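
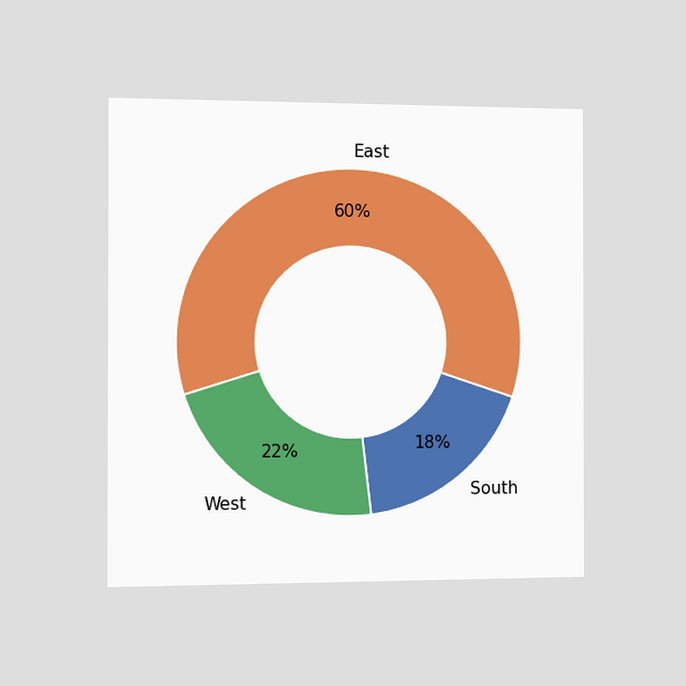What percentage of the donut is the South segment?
18%

The chart is viewed slightly from the left. The South segment takes up 18% of the ring.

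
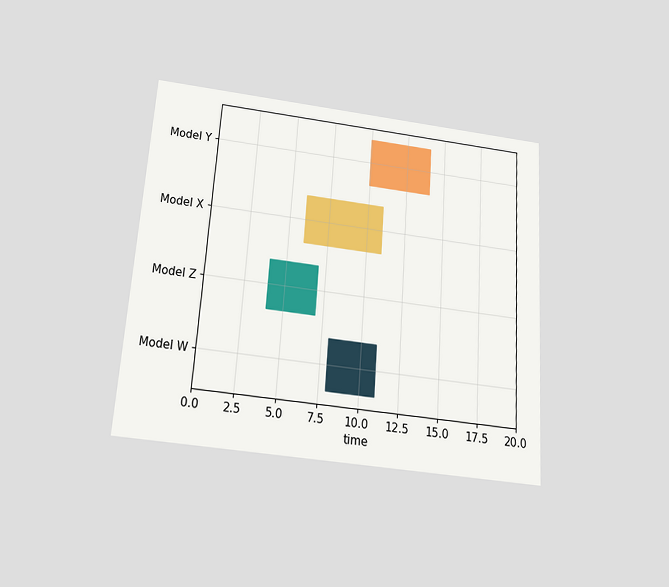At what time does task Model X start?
The chart is tilted about 4° clockwise and viewed slightly from below. The Model X bar begins at t=6.

6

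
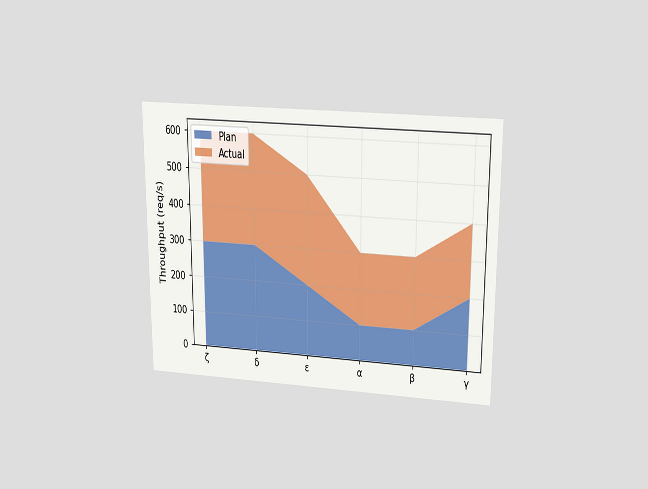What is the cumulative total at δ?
600req/s

The chart is viewed slightly from above. The stacked total at δ reaches 600req/s.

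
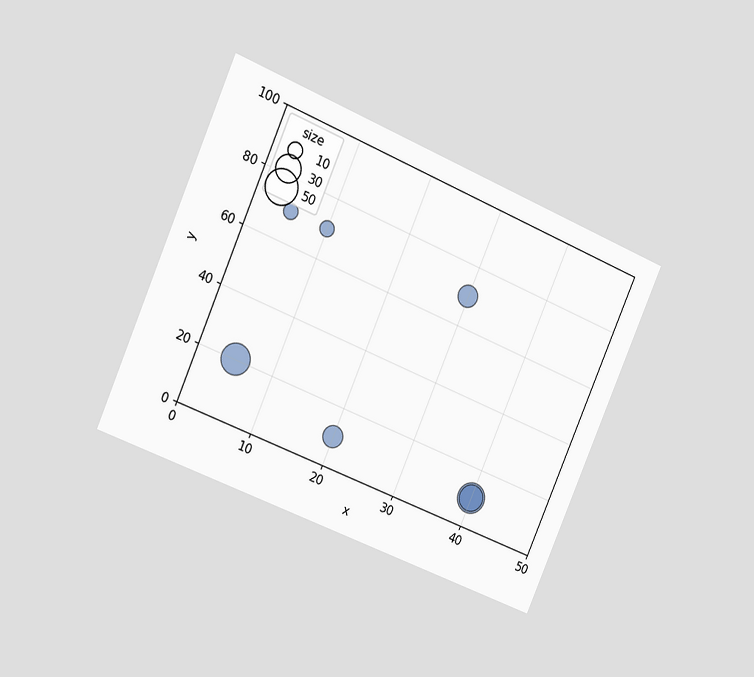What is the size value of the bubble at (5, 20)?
40

The chart is tilted about 23° clockwise and viewed at a slight angle. Matching the bubble at (5, 20) against the size legend gives 40.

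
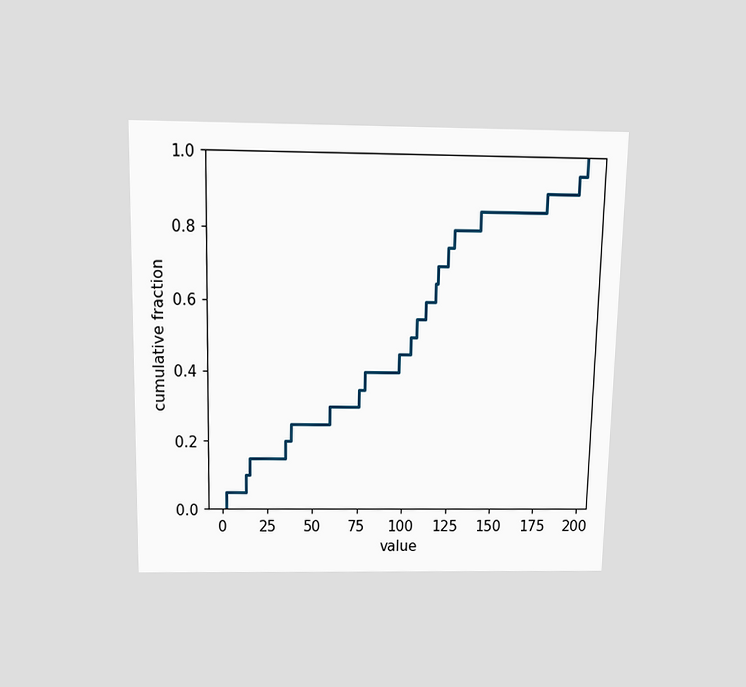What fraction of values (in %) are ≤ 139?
The chart is viewed slightly from above. At x=139 the ECDF step is at 85%.

85%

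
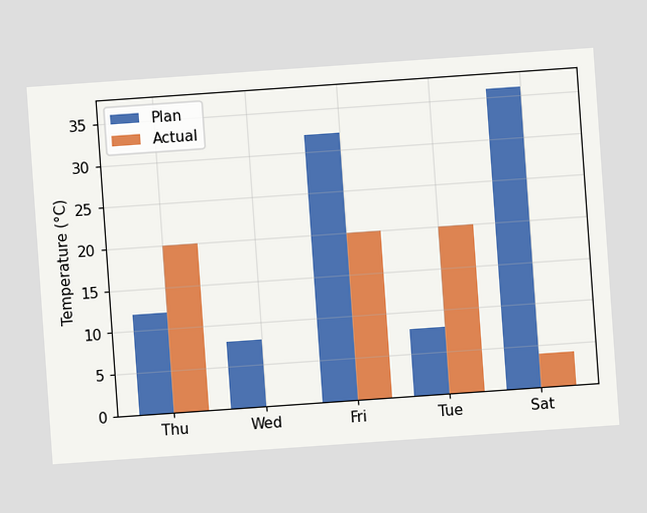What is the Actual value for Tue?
20°C

The chart is tilted about 4° counter-clockwise. The Actual bar at Tue reaches 20°C on the y-axis.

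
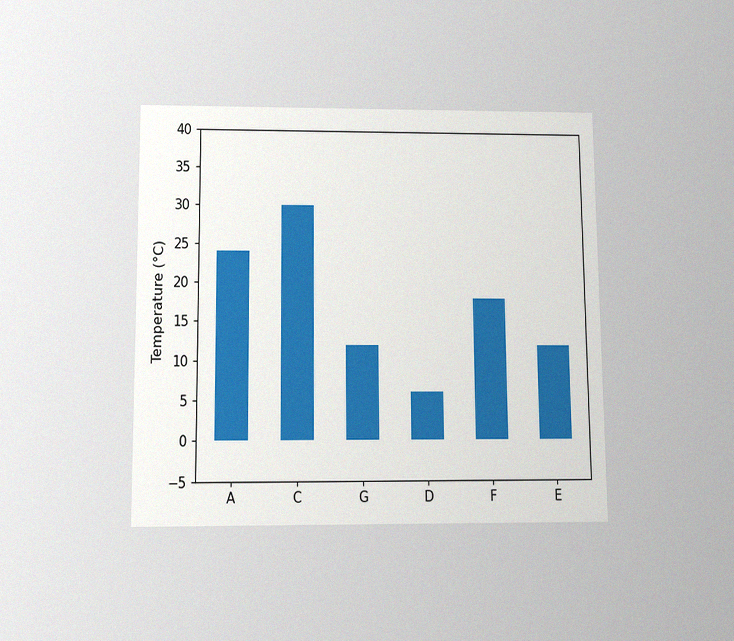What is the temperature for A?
The chart is viewed slightly from below, with some photo noise. Reading along the chart's y-axis, the A bar reaches 24°C.

24°C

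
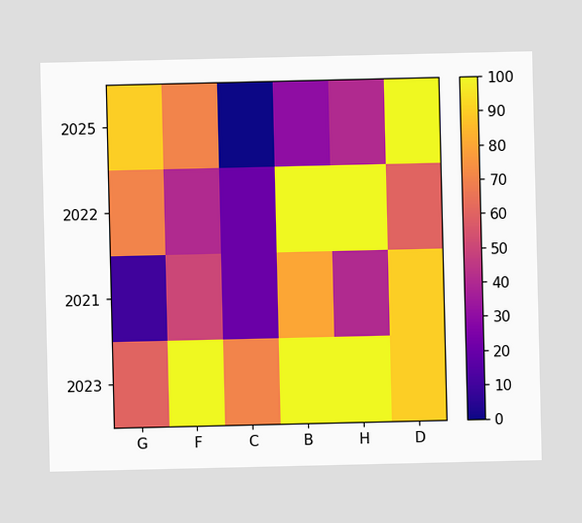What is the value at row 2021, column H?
Matching cell (2021, H) against the colorbar gives 40.

40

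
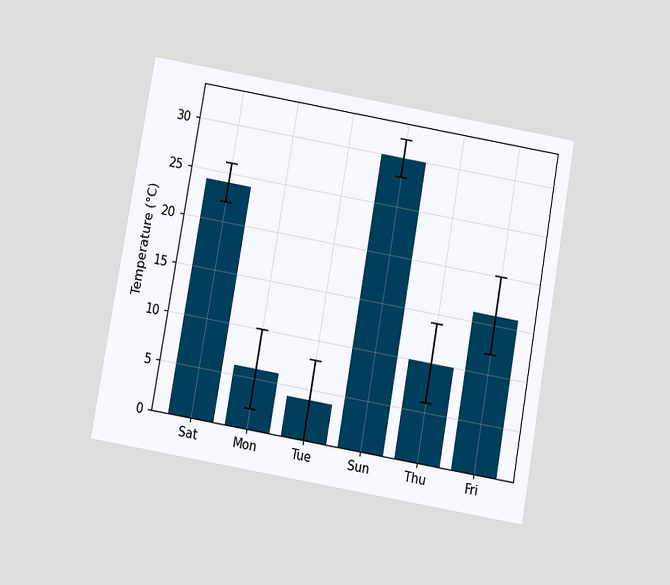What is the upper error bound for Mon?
10°C

The chart is tilted about 10° clockwise and viewed slightly from below. The Mon bar's upper whisker reaches 10°C.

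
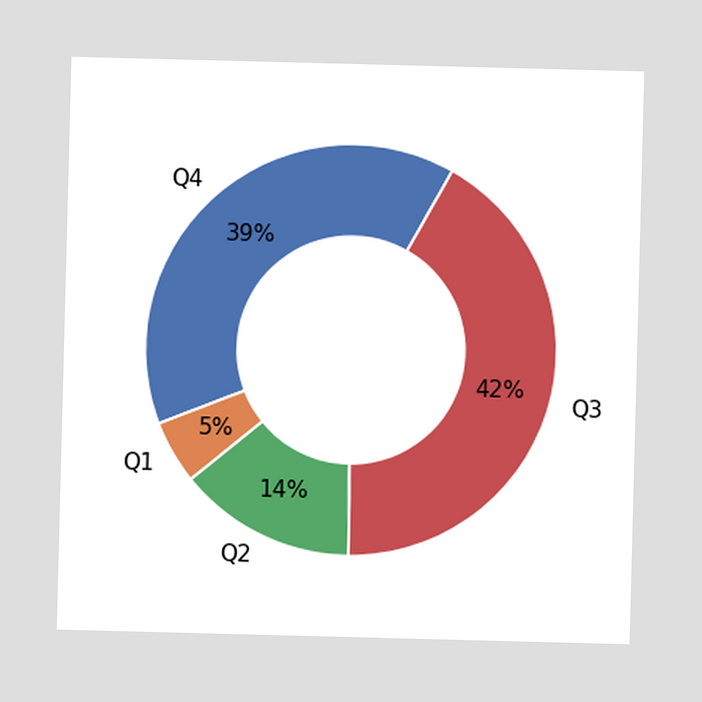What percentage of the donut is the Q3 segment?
The Q3 segment takes up 42% of the ring.

42%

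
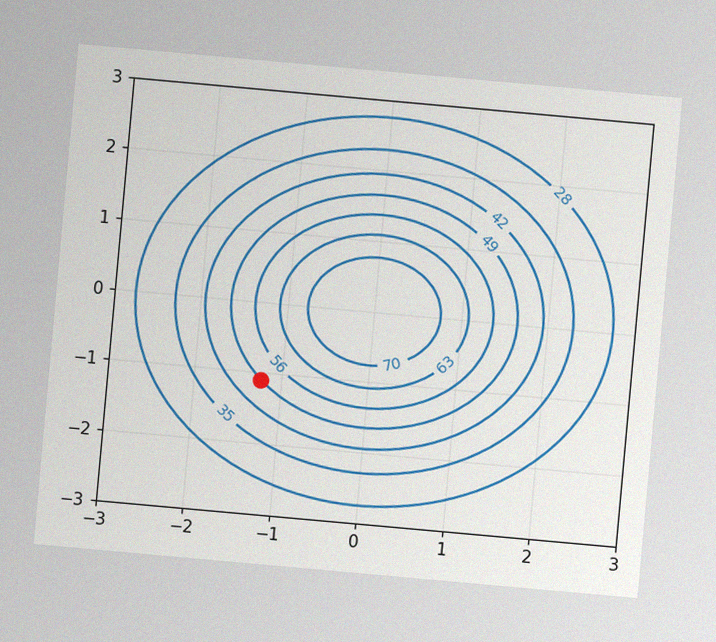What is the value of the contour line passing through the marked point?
The chart is tilted about 5° clockwise, with some photo noise. The marked point sits on the contour labelled 49.

49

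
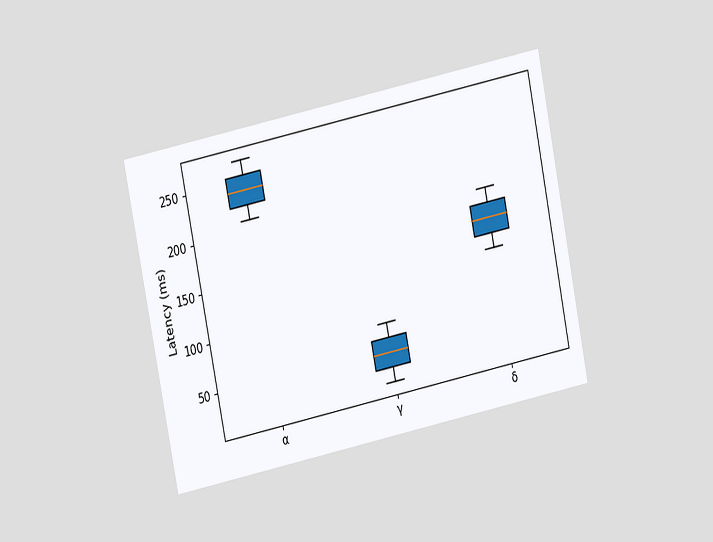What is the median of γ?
45ms

The chart is tilted about 12° counter-clockwise and viewed at a slight angle. The median line in the γ box sits at 45ms.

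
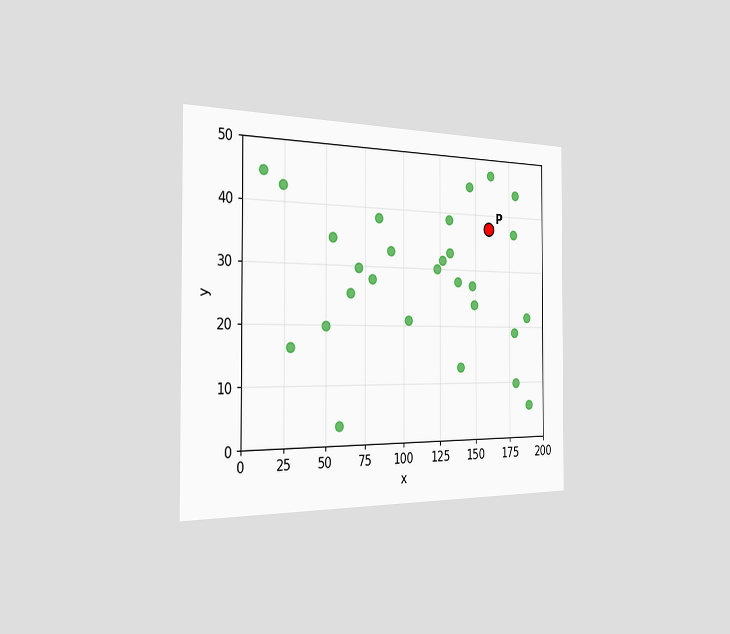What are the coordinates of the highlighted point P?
(160, 37.5)

The chart is viewed slightly from the left. Following the gridlines from P to each axis, P sits at (160, 37.5).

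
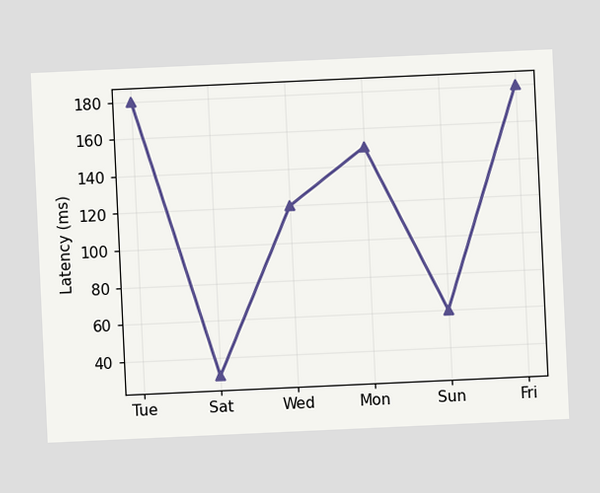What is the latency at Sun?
60ms

The chart is tilted about 3° counter-clockwise. At Sun, the line is at 60ms.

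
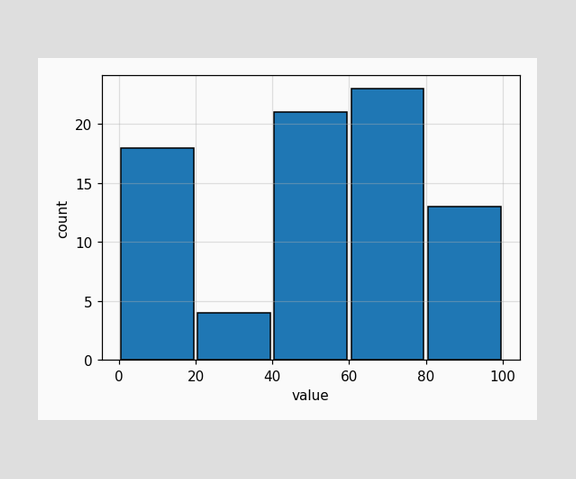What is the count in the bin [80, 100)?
13

The [80, 100) bin has height 13.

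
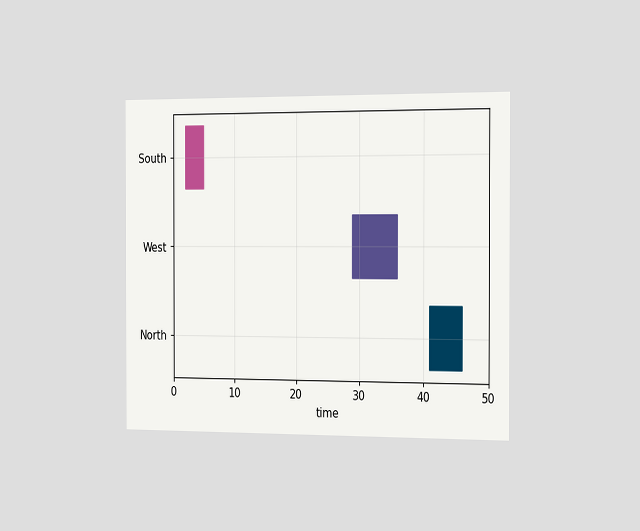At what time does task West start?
The chart is viewed slightly from the right. The West bar begins at t=29.

29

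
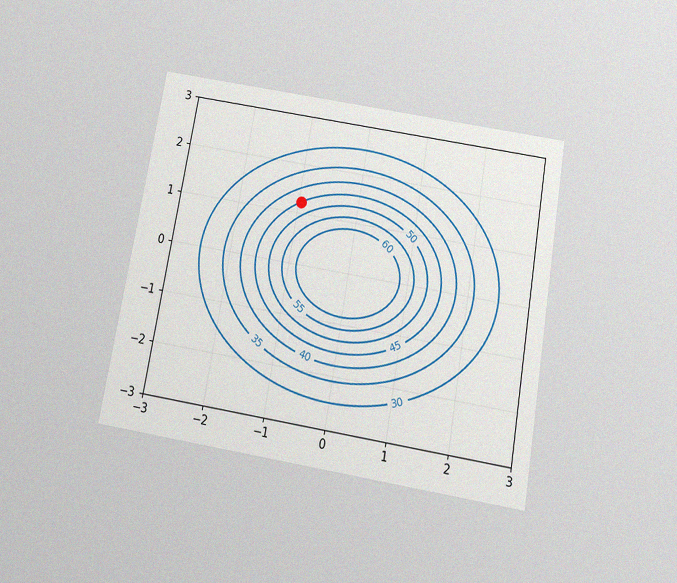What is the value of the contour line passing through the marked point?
The chart is tilted about 10° clockwise and viewed slightly from below, with some photo noise. The marked point sits on the contour labelled 45.

45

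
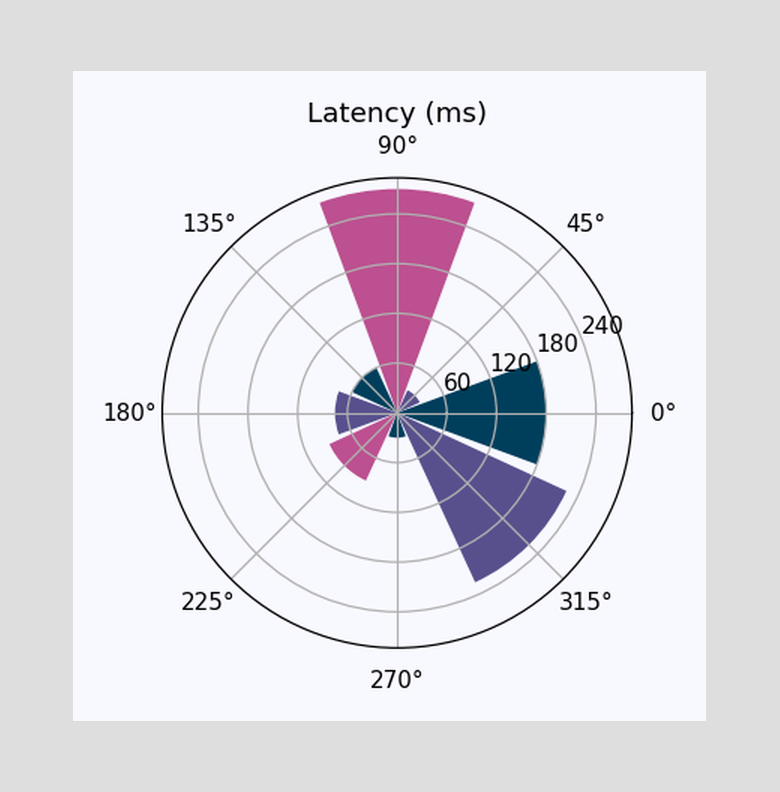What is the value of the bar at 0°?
The bar at 0° reaches 180ms on the radial axis.

180ms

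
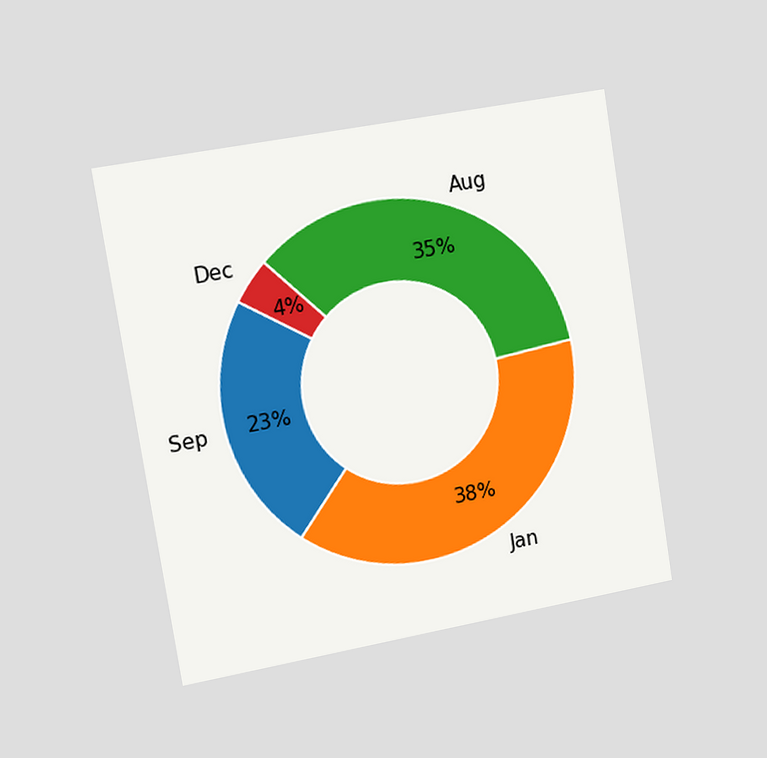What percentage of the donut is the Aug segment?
35%

The chart is tilted about 9° counter-clockwise and viewed slightly from the left. The Aug segment takes up 35% of the ring.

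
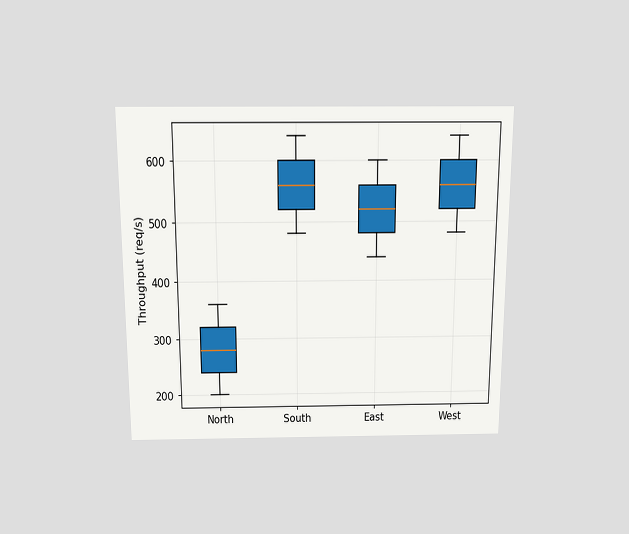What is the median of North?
The chart is viewed slightly from above. The median line in the North box sits at 280req/s.

280req/s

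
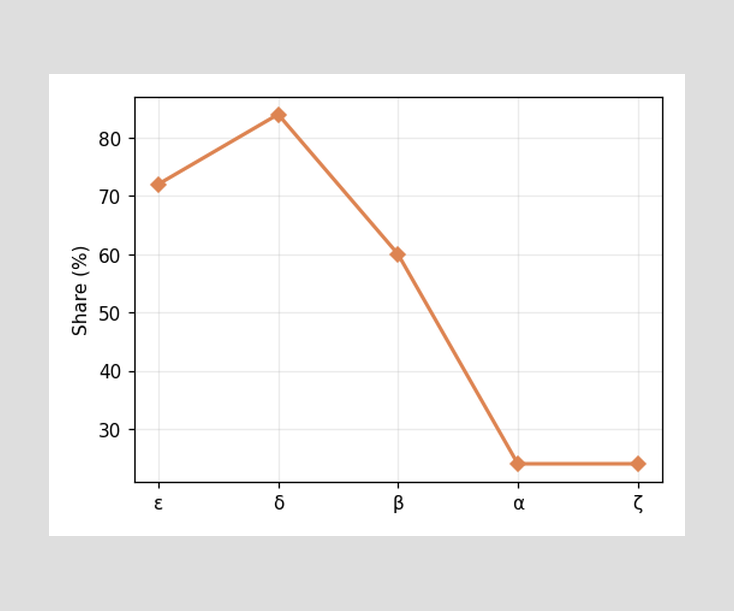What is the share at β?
At β, the line is at 60%.

60%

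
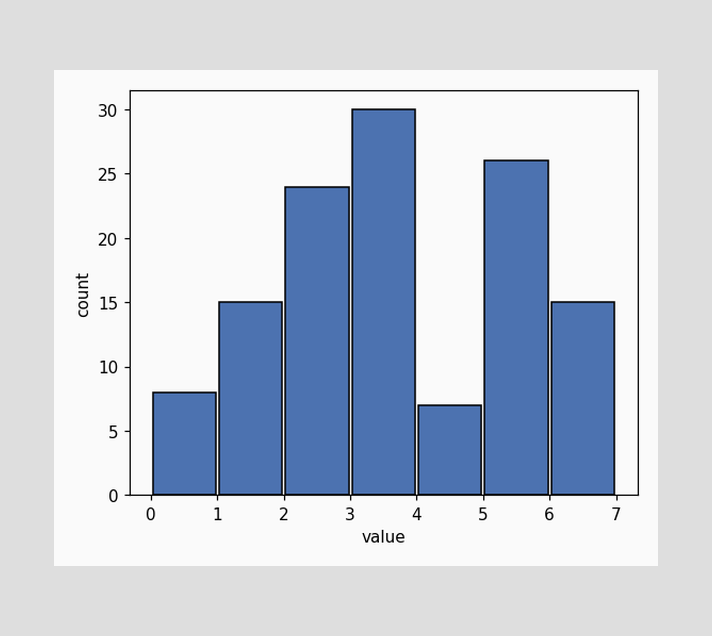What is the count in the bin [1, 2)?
The [1, 2) bin has height 15.

15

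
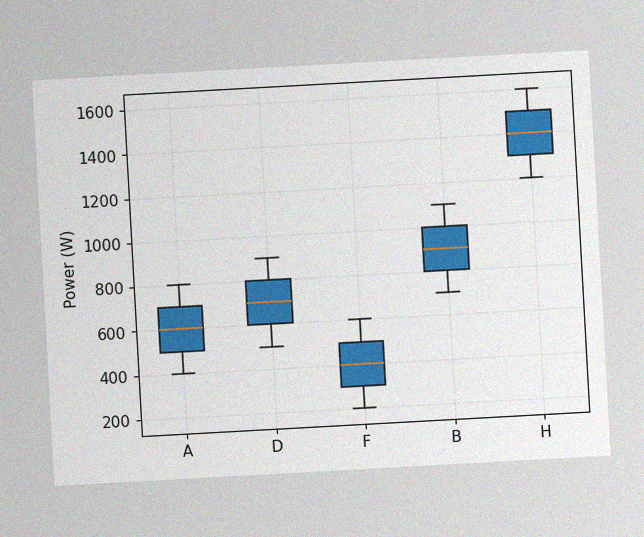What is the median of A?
The chart is tilted about 3° counter-clockwise, with some photo noise. The median line in the A box sits at 600W.

600W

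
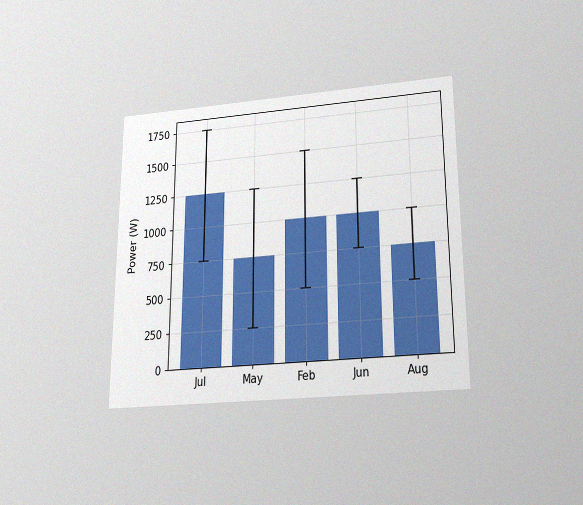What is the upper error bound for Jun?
The chart is viewed slightly from below, with some photo noise. The Jun bar's upper whisker reaches 1250W.

1250W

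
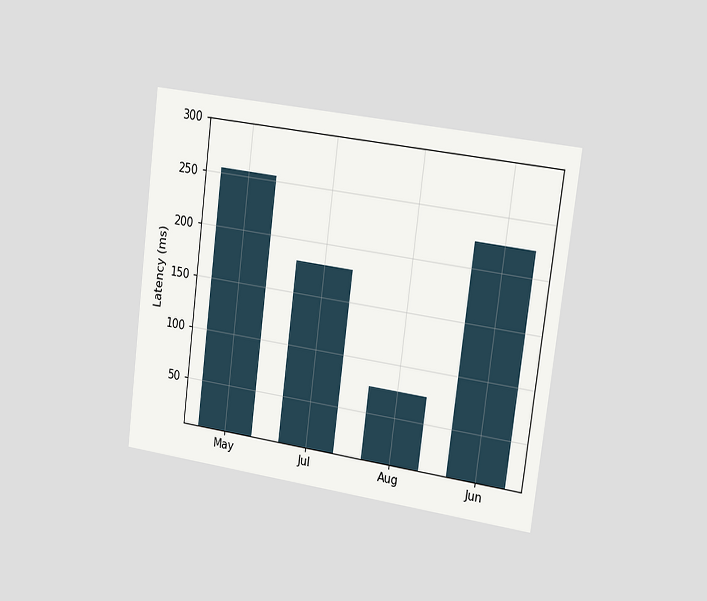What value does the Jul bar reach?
180ms

The chart is tilted about 7° clockwise and viewed slightly from the right. Reading along the chart's y-axis, the Jul bar reaches 180ms.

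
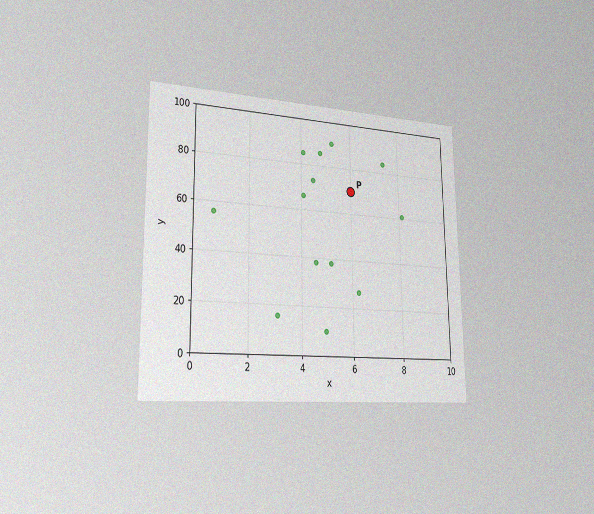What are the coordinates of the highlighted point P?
(6, 70)

The chart is viewed slightly from the left, with some photo noise. Following the gridlines from P to each axis, P sits at (6, 70).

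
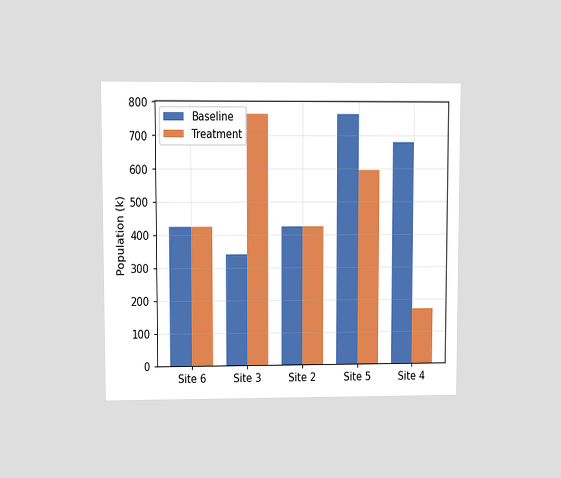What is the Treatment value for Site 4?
170k

The chart is viewed at a slight angle. The Treatment bar at Site 4 reaches 170k on the y-axis.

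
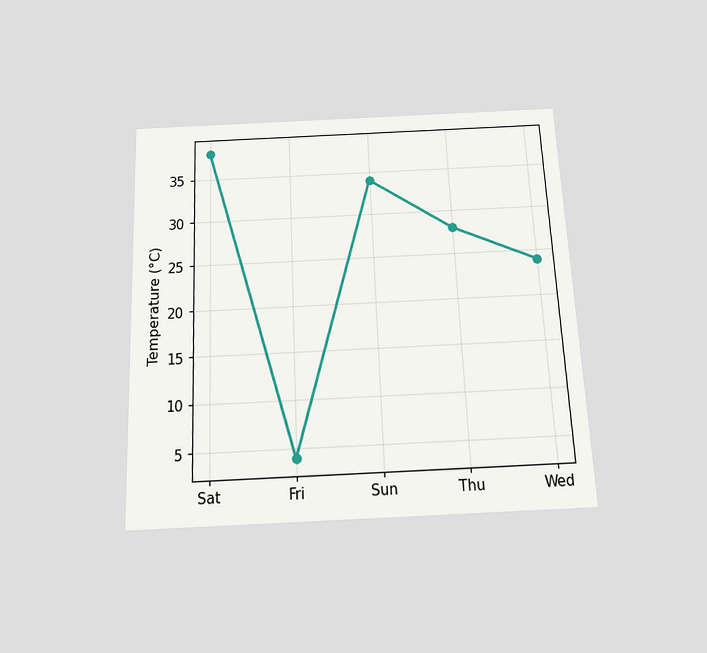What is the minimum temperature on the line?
4°C

The chart is tilted about 3° counter-clockwise and viewed slightly from below. The lowest point is at Fri, and reading across to the y-axis gives 4°C.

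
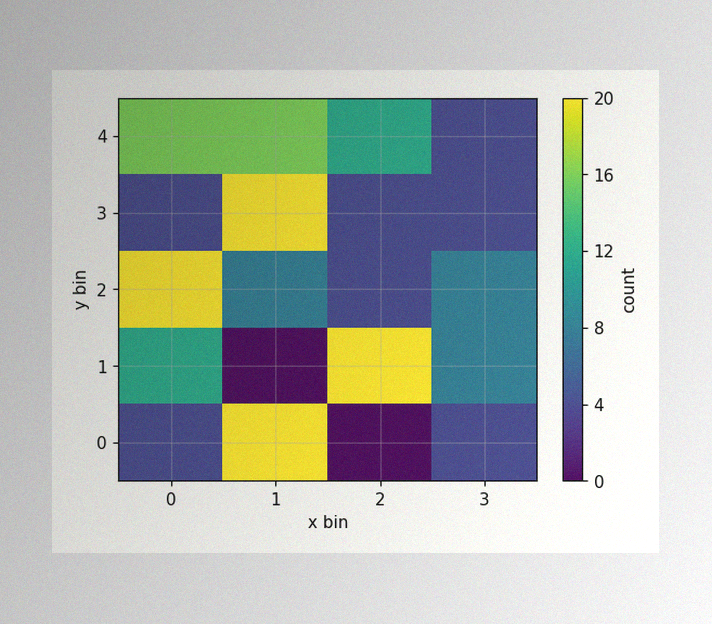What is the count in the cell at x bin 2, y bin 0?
0

The image has some photo noise and uneven lighting. Matching the cell (2, 0) against the colorbar gives 0.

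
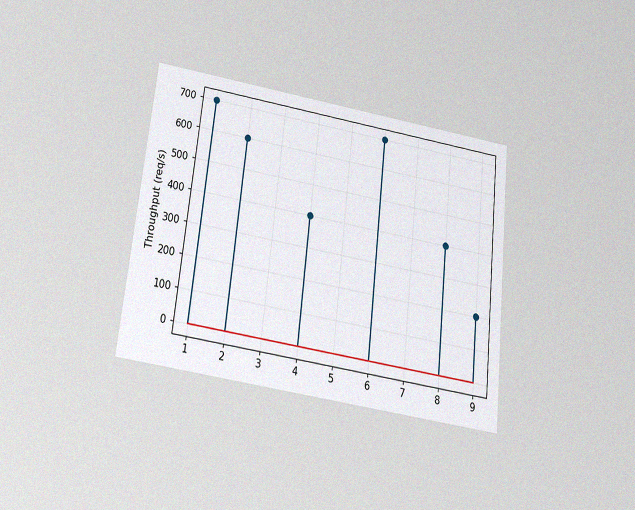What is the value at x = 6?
The chart is tilted about 6° clockwise and viewed slightly from below, with some photo noise. The stem at x=6 reaches 700req/s.

700req/s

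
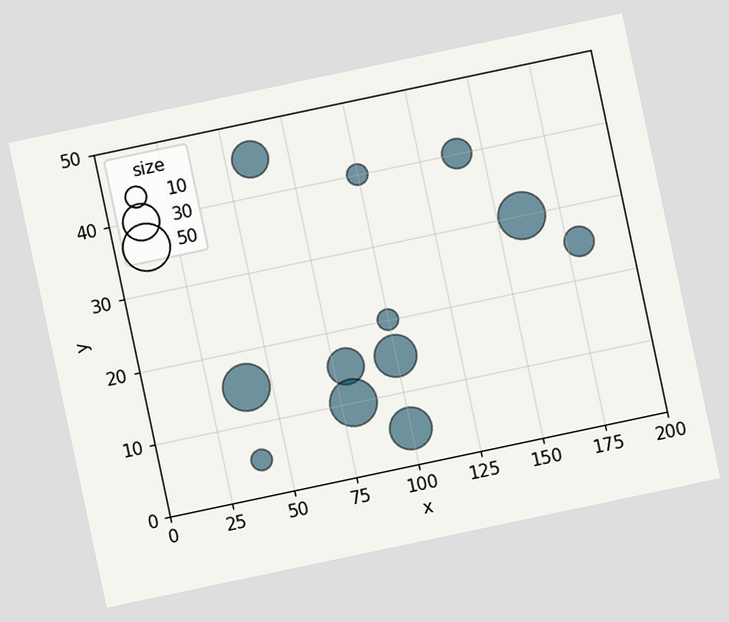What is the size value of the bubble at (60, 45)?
The chart is tilted about 12° counter-clockwise. Matching the bubble at (60, 45) against the size legend gives 30.

30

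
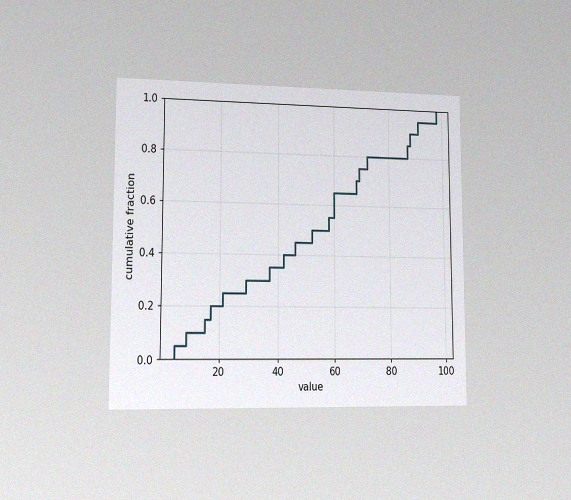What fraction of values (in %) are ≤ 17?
20%

The chart is viewed slightly from the left, with some photo noise. At x=17 the ECDF step is at 20%.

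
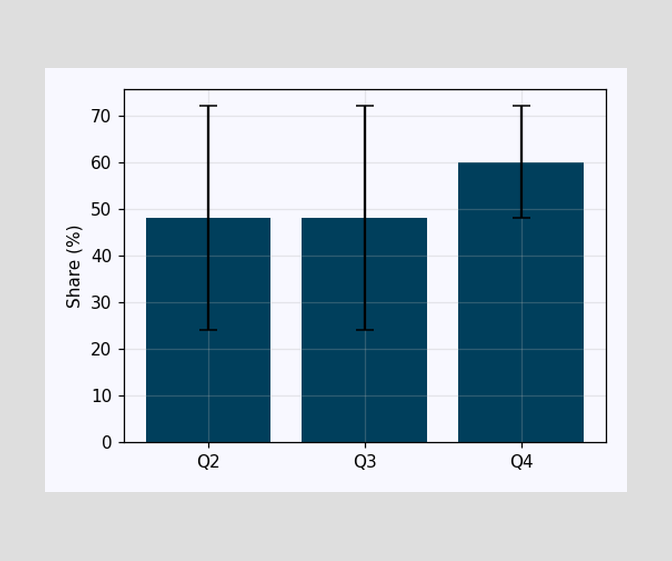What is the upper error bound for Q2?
72%

The Q2 bar's upper whisker reaches 72%.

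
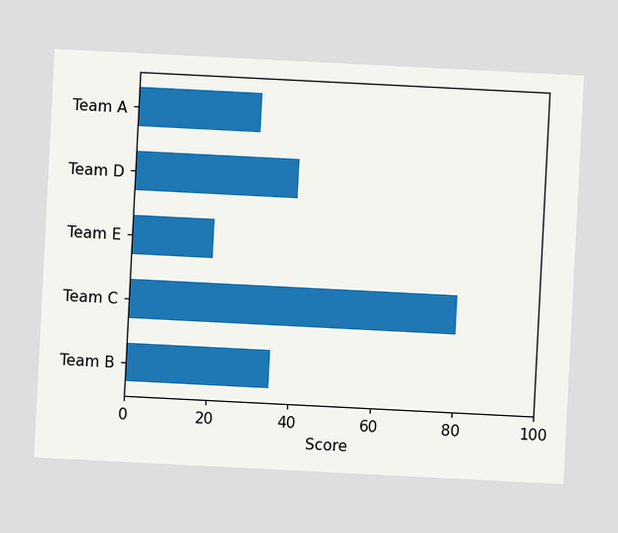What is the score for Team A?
30

The chart is tilted about 3° clockwise. Reading along the chart's x-axis, the Team A bar reaches 30.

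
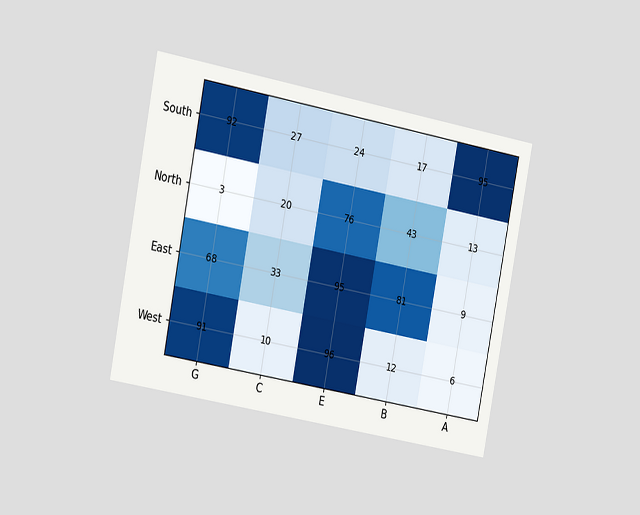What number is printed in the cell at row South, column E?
24

The chart is tilted about 11° clockwise and viewed slightly from the left. The (South, E) cell reads 24.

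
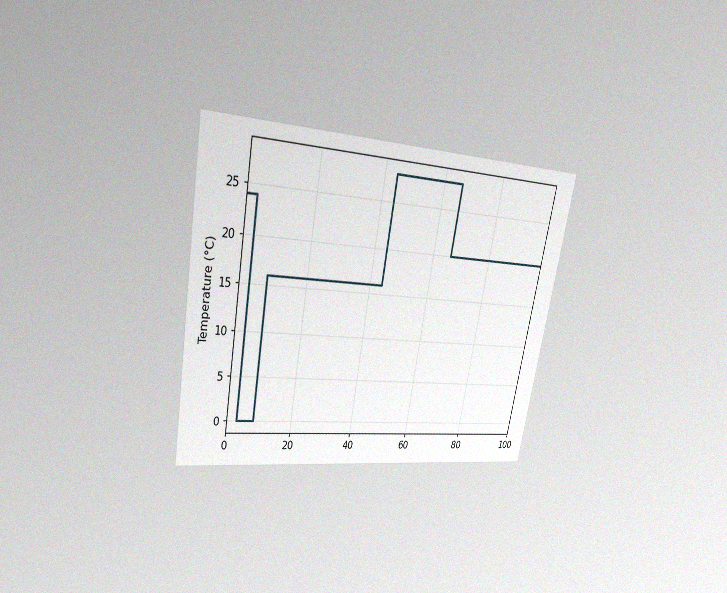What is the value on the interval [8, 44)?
16°C

The chart is tilted about 11° clockwise and viewed at a slight angle, with some photo noise. On [8, 44) the step sits at 16°C.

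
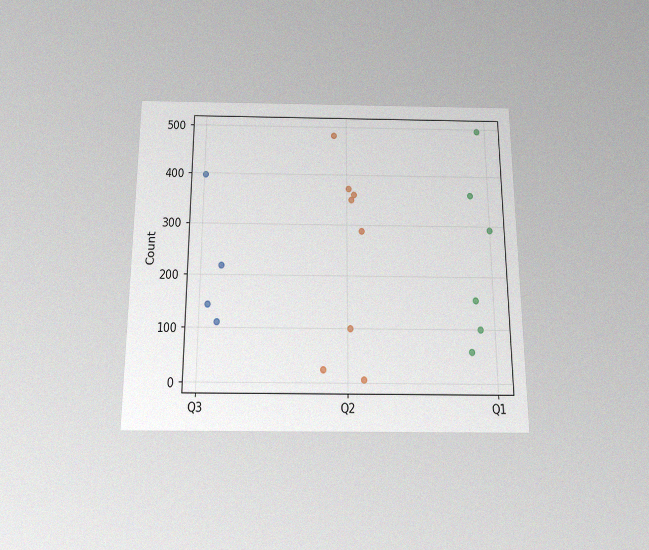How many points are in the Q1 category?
The chart is viewed slightly from below, with some photo noise. Counting the markers in the Q1 column gives 6.

6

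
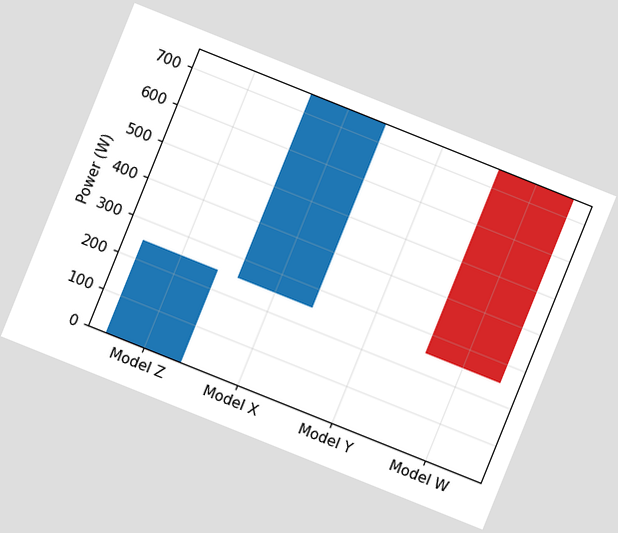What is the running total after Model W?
The chart is tilted about 22° clockwise. After Model W the running total reaches 250W.

250W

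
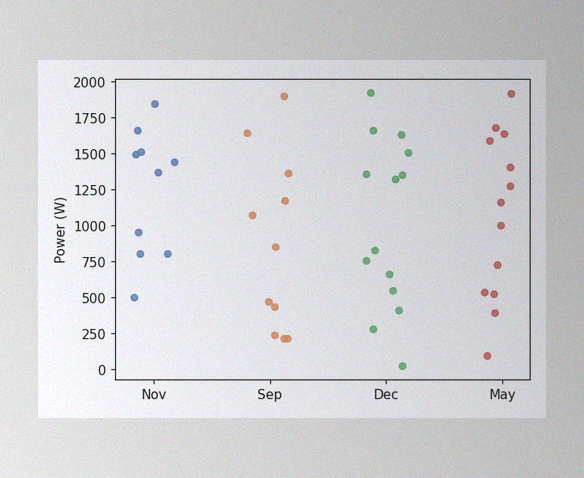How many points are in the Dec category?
The image has some photo noise and uneven lighting. Counting the markers in the Dec column gives 14.

14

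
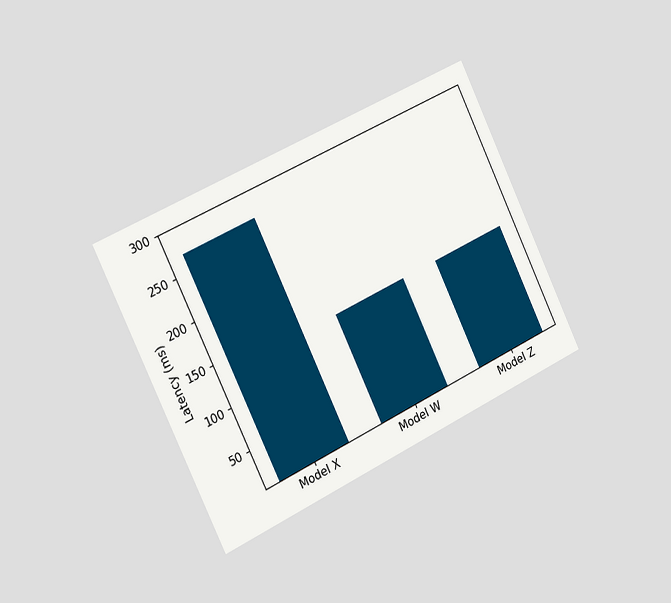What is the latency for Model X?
The chart is tilted about 26° counter-clockwise and viewed slightly from the left. Reading along the chart's y-axis, the Model X bar reaches 270ms.

270ms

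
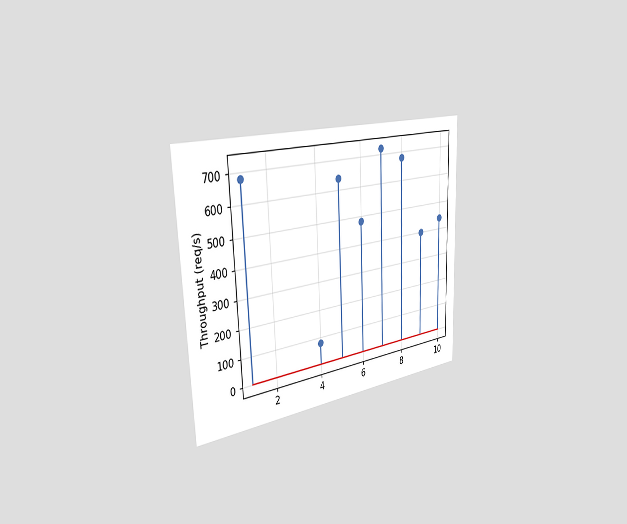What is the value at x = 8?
The chart is tilted about 2° counter-clockwise and viewed slightly from the left. The stem at x=8 reaches 680req/s.

680req/s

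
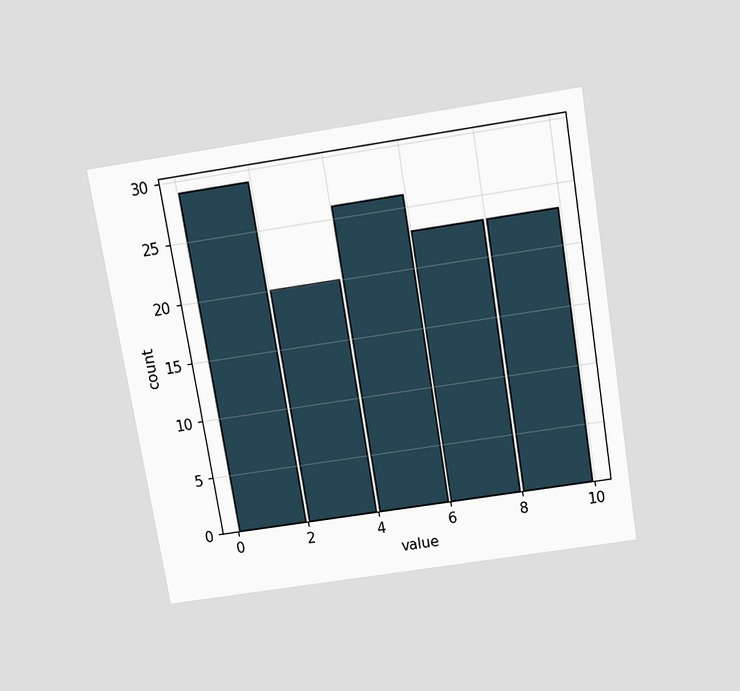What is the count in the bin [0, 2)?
29

The chart is tilted about 9° counter-clockwise and viewed slightly from above. The [0, 2) bin has height 29.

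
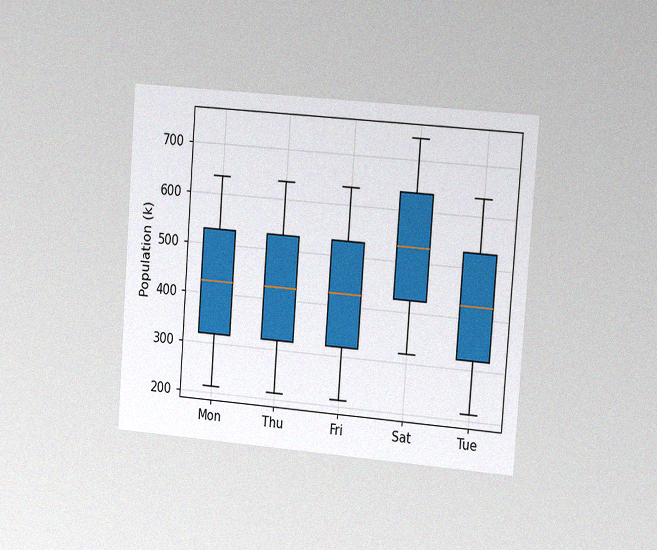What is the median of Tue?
The chart is tilted about 4° clockwise and viewed slightly from the right, with some photo noise. The median line in the Tue box sits at 424k.

424k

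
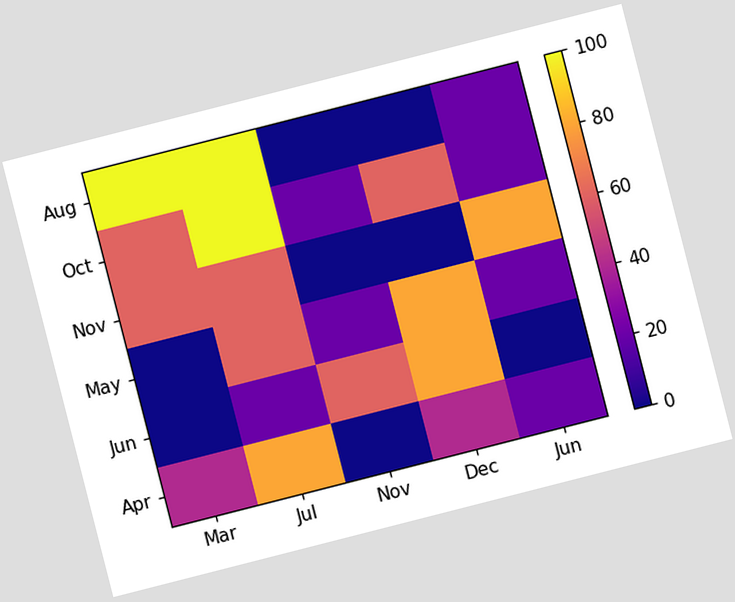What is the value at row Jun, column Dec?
80

The chart is tilted about 14° counter-clockwise. Matching cell (Jun, Dec) against the colorbar gives 80.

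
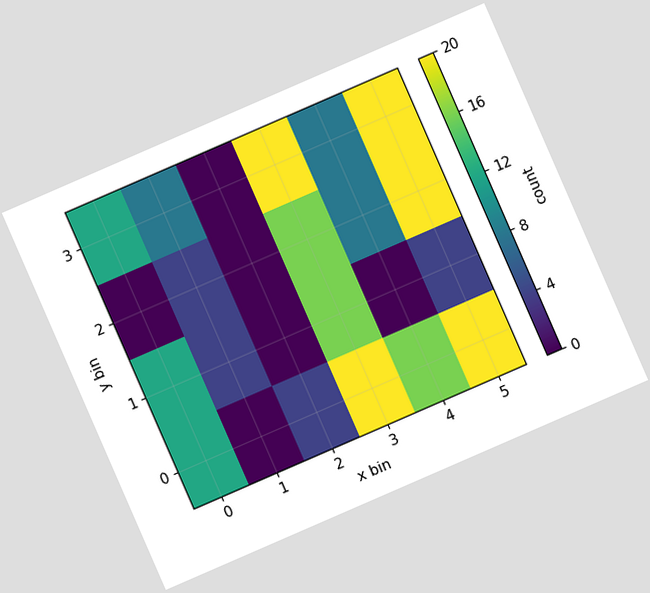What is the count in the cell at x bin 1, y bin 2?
The chart is tilted about 24° counter-clockwise. Matching the cell (1, 2) against the colorbar gives 4.

4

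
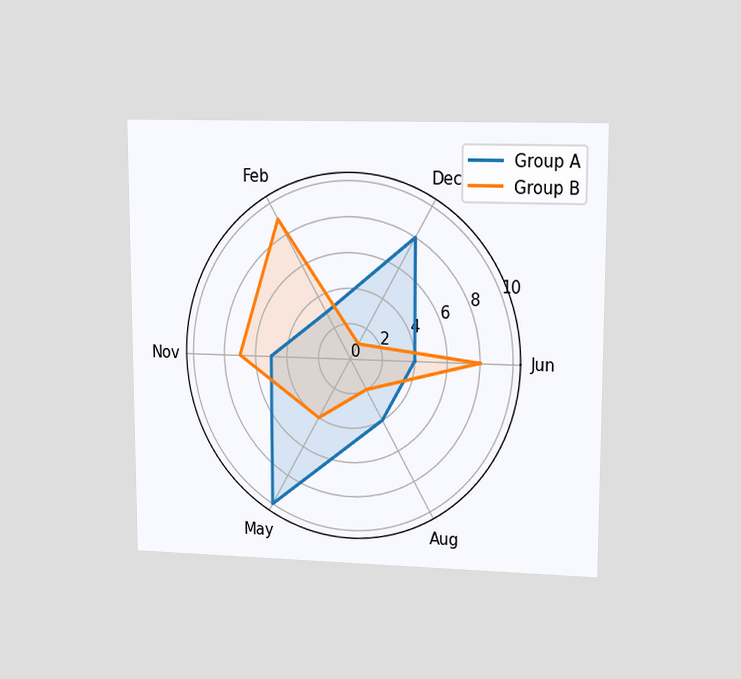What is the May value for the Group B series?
4

The chart is viewed at a slight angle. On the May axis, Group B reaches 4.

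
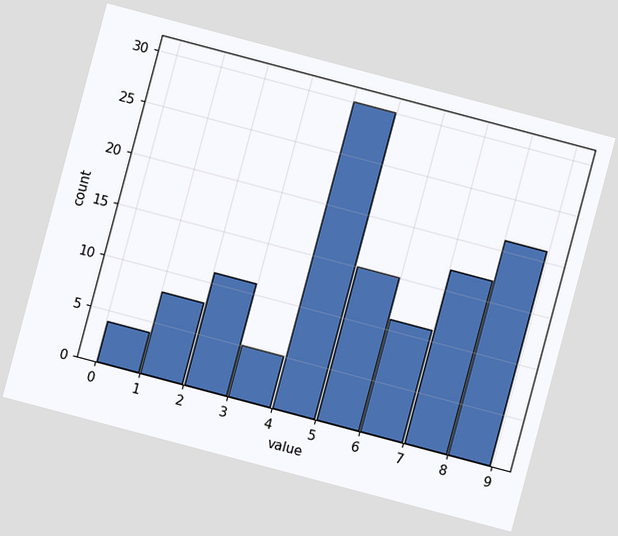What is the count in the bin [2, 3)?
11

The chart is tilted about 15° clockwise. The [2, 3) bin has height 11.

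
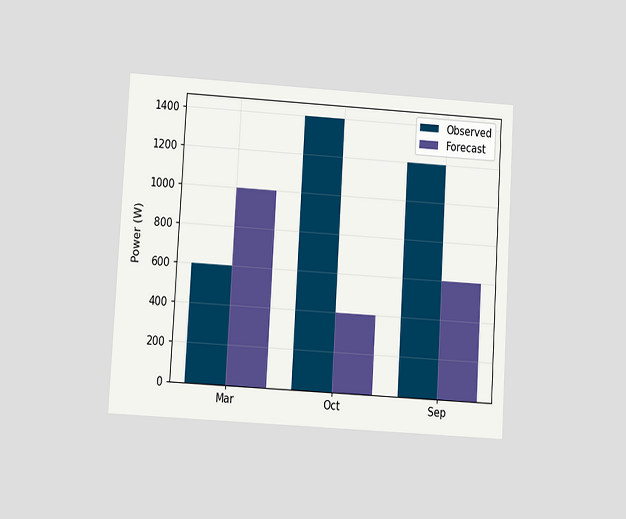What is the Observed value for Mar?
The chart is tilted about 3° clockwise and viewed at a slight angle. The Observed bar at Mar reaches 600W on the y-axis.

600W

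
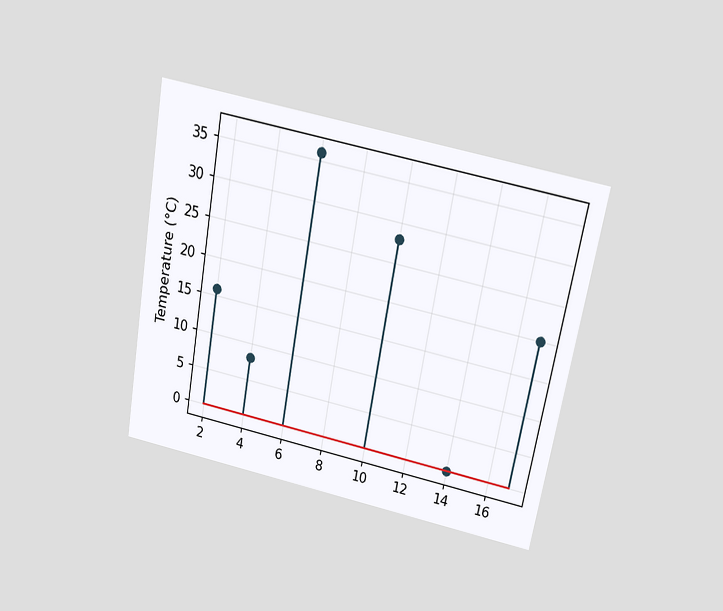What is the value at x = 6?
36°C

The chart is tilted about 10° clockwise and viewed slightly from above. The stem at x=6 reaches 36°C.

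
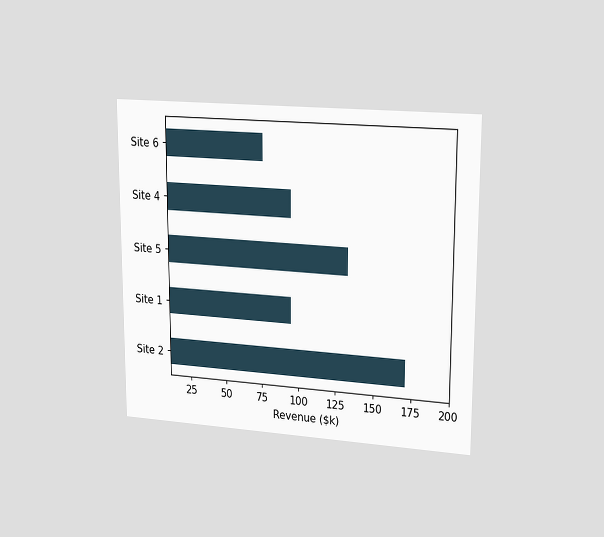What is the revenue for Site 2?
The chart is viewed slightly from the right. Reading along the chart's x-axis, the Site 2 bar reaches $171k.

$171k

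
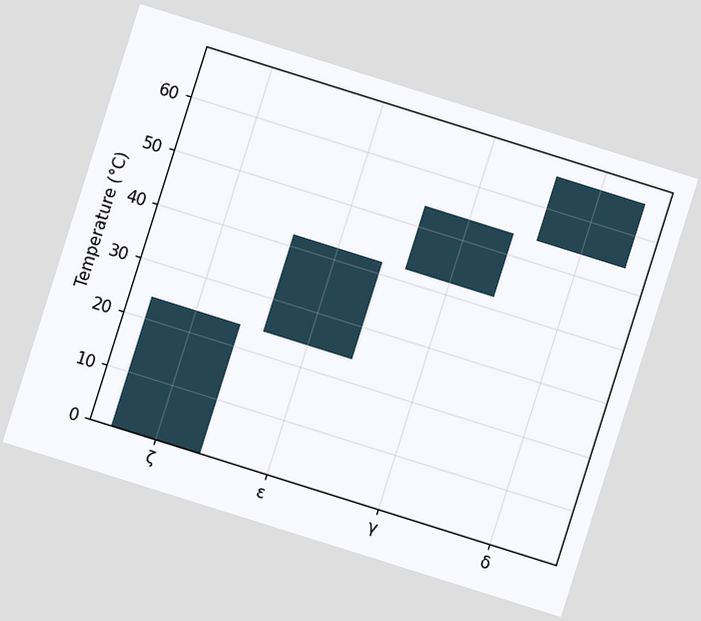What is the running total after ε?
The chart is tilted about 17° clockwise. After ε the running total reaches 42°C.

42°C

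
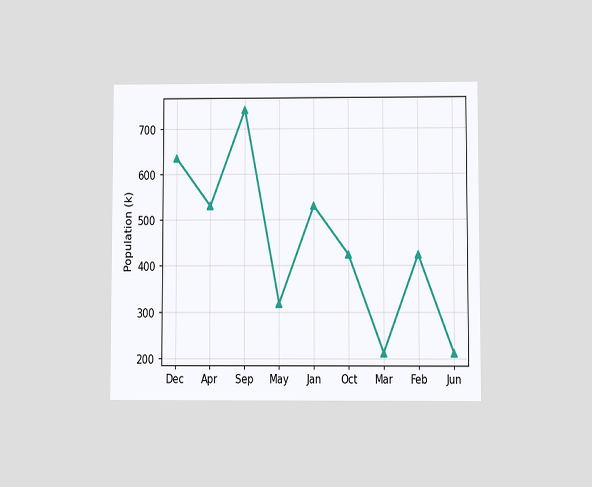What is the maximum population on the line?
742k

The chart is viewed at a slight angle. The highest point is at Sep, and reading across to the y-axis gives 742k.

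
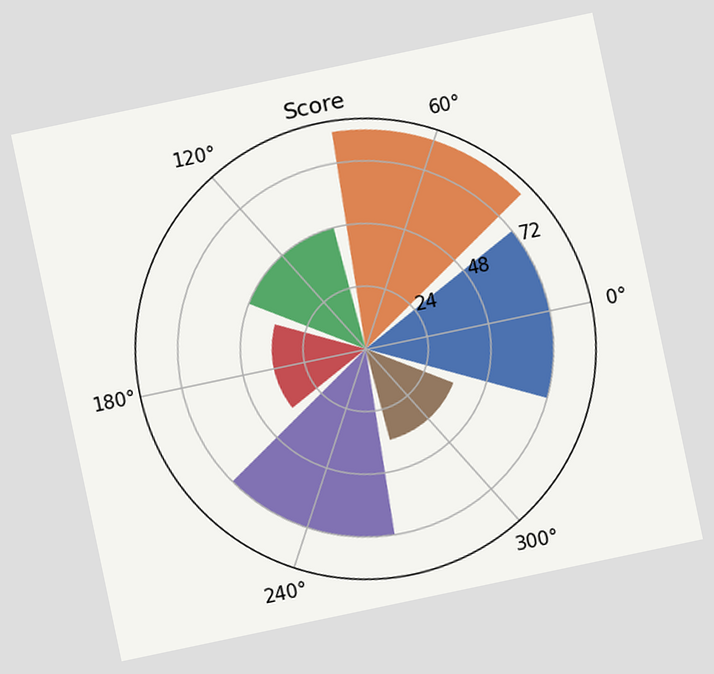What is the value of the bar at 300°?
The chart is tilted about 12° counter-clockwise. The bar at 300° reaches 36 on the radial axis.

36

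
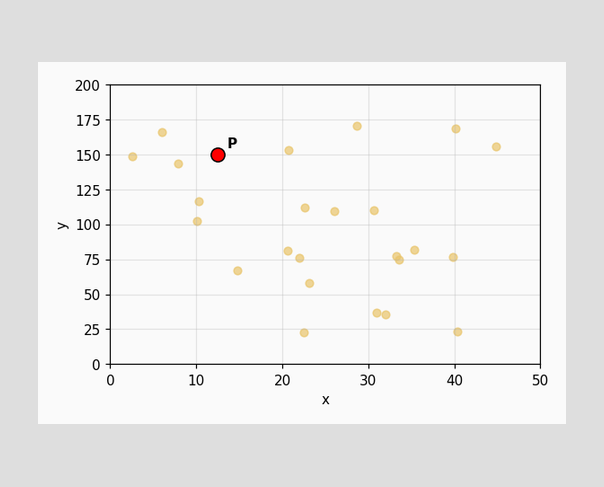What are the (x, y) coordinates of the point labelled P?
Following the gridlines from P to each axis, P sits at (12.5, 150).

(12.5, 150)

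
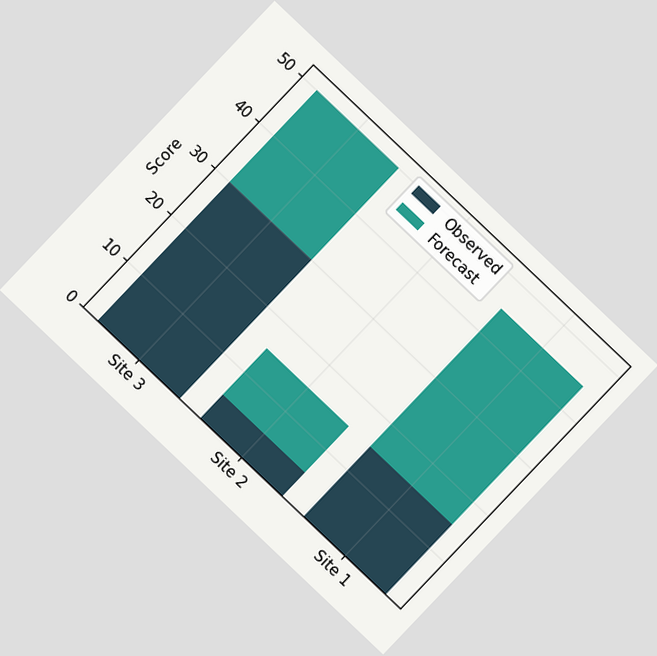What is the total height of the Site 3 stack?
50

The chart is tilted about 44° clockwise. The Site 3 stack's top reaches 50 on the y-axis.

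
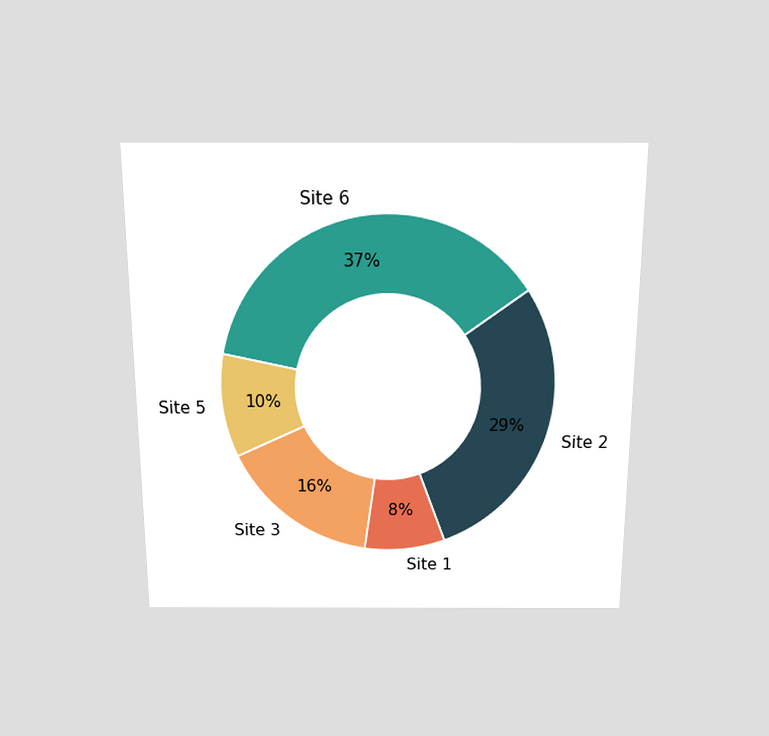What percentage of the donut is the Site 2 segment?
The chart is viewed slightly from above. The Site 2 segment takes up 29% of the ring.

29%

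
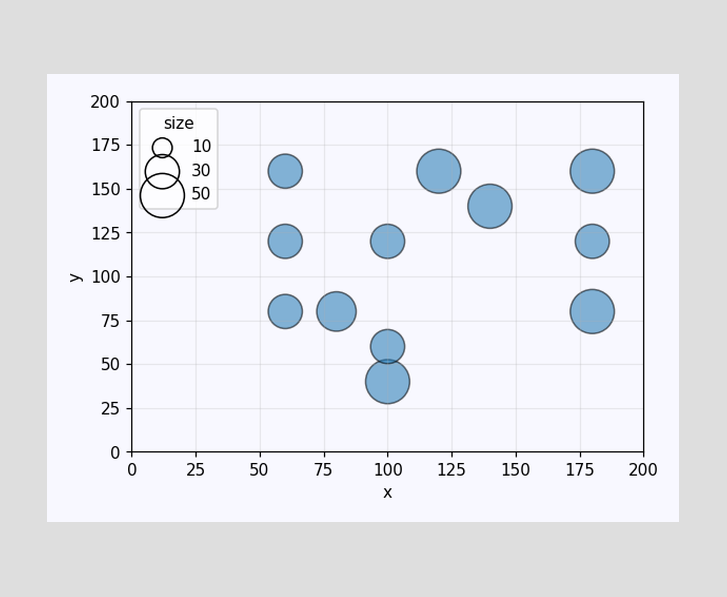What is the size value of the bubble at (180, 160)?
Matching the bubble at (180, 160) against the size legend gives 50.

50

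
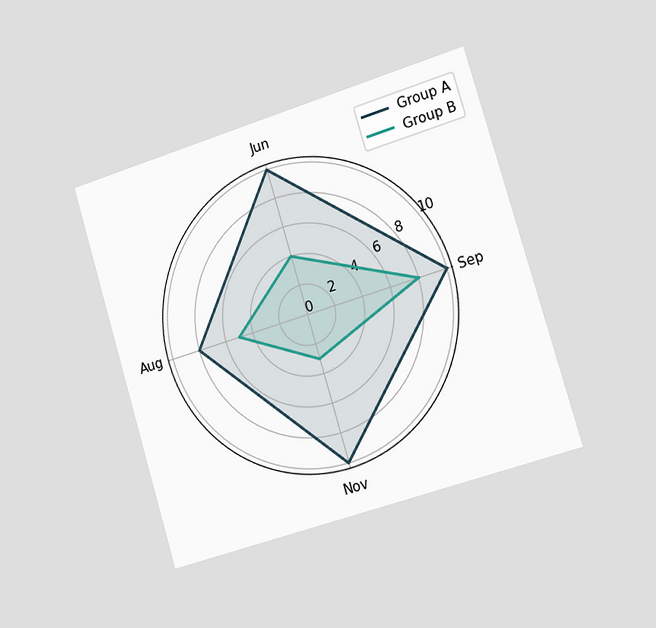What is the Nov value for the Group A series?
The chart is tilted about 17° counter-clockwise and viewed slightly from the right. On the Nov axis, Group A reaches 10.

10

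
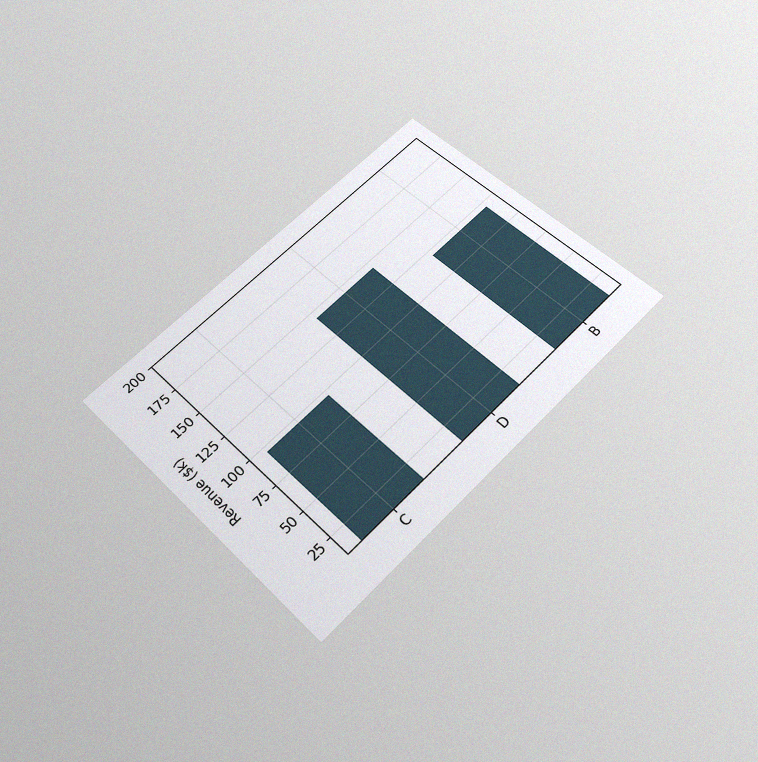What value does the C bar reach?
The chart is tilted about 45° counter-clockwise and viewed slightly from below, with some photo noise. Reading along the chart's y-axis, the C bar reaches $96k.

$96k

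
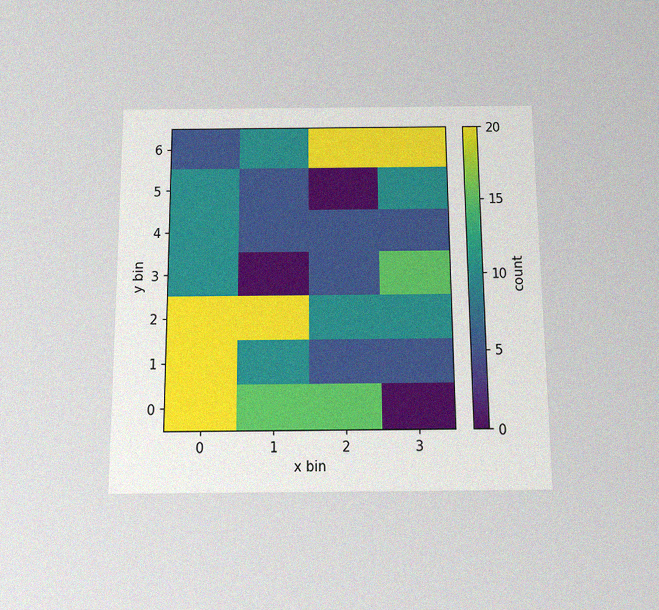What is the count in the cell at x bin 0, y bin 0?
The chart is viewed slightly from below, with some photo noise. Matching the cell (0, 0) against the colorbar gives 20.

20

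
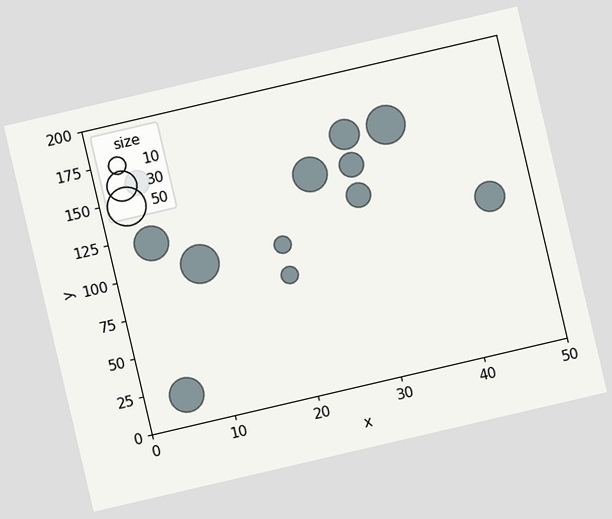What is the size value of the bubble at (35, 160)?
50

The chart is tilted about 13° counter-clockwise. Matching the bubble at (35, 160) against the size legend gives 50.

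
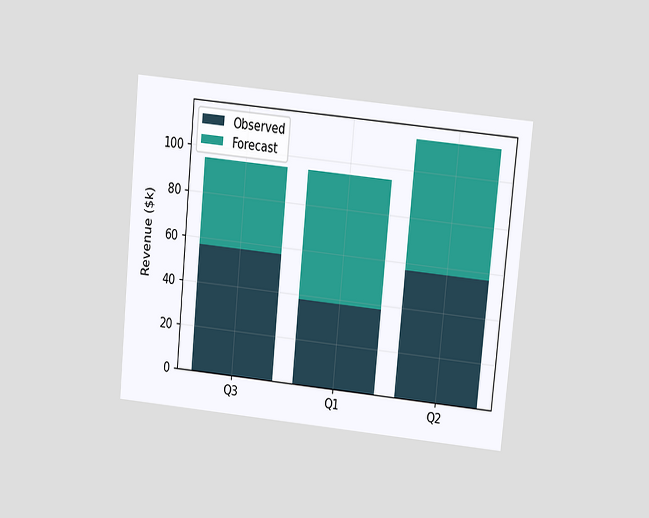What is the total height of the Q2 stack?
$114k

The chart is tilted about 6° clockwise and viewed at a slight angle. The Q2 stack's top reaches $114k on the y-axis.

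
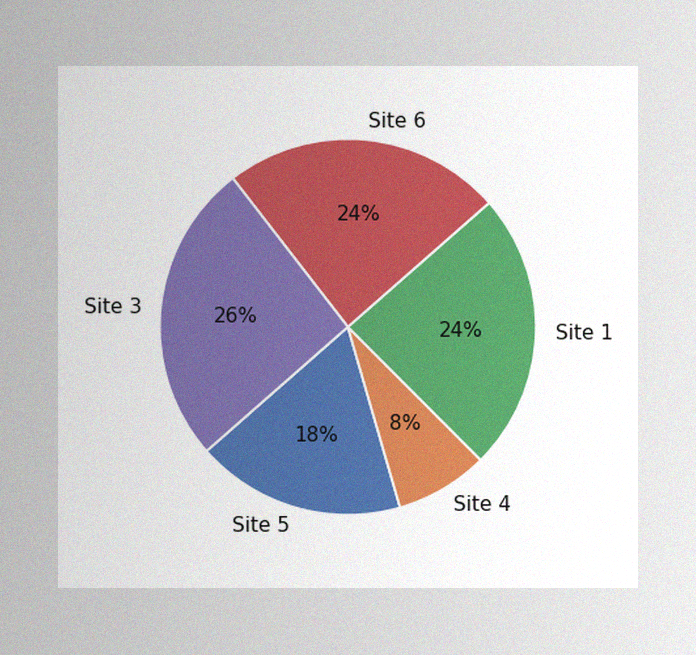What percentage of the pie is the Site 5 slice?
18%

The image has some photo noise and uneven lighting. The Site 5 slice takes up 18% of the pie.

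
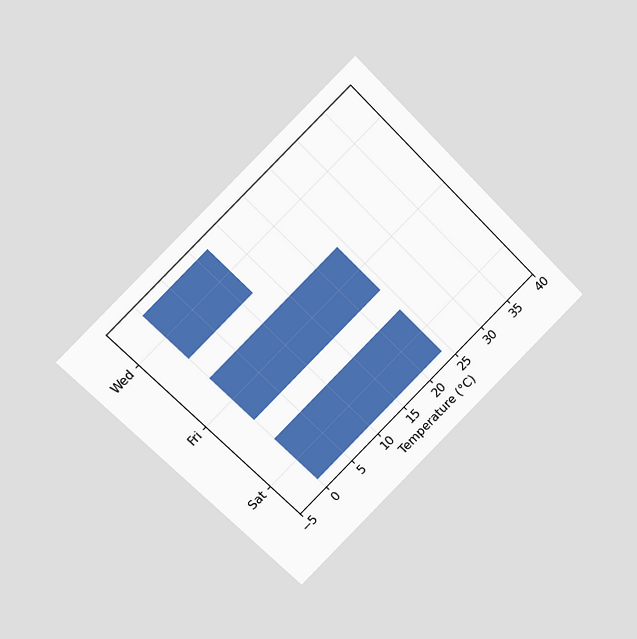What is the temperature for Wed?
The chart is tilted about 45° counter-clockwise and viewed at a slight angle. Reading along the chart's x-axis, the Wed bar reaches 12°C.

12°C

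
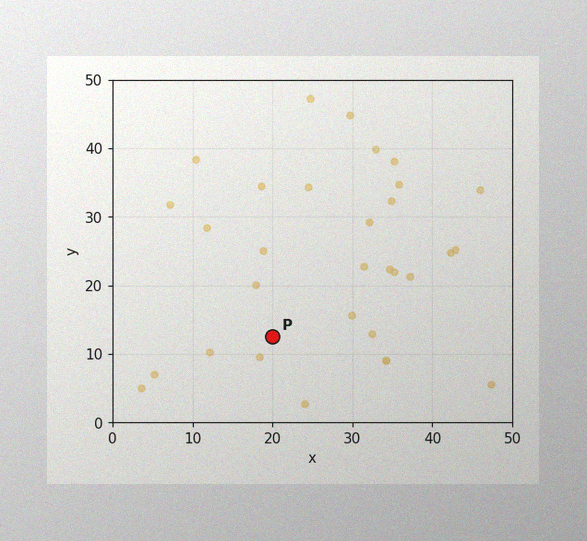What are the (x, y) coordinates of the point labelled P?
The image has some photo noise and uneven lighting. Following the gridlines from P to each axis, P sits at (20, 12.5).

(20, 12.5)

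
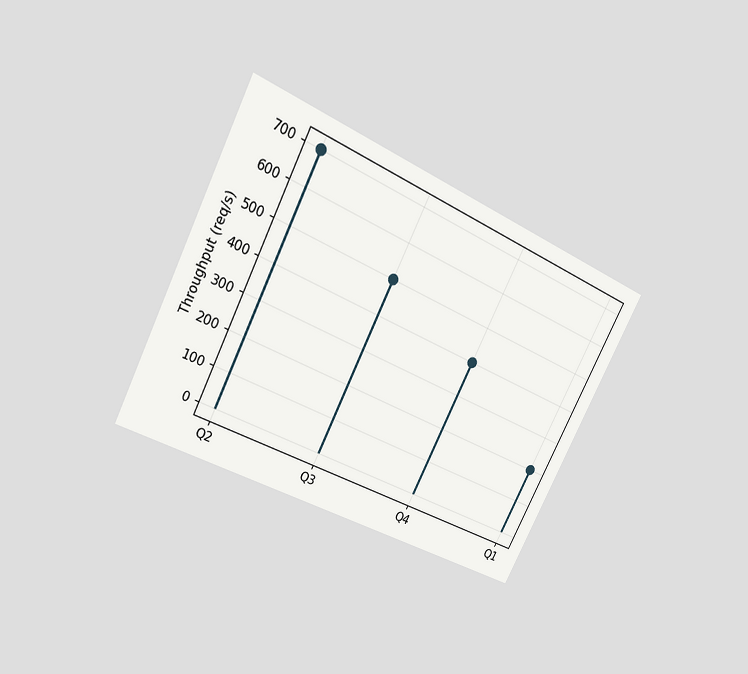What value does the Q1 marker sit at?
200req/s

The chart is tilted about 26° clockwise and viewed at a slight angle. The Q1 marker sits at 200req/s.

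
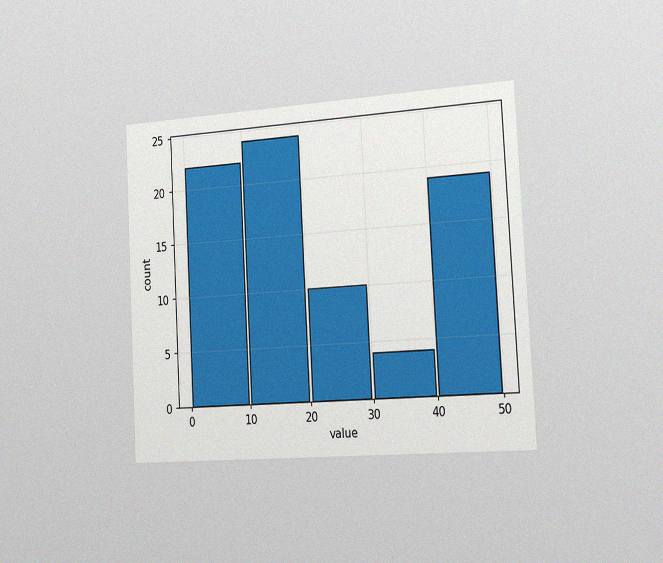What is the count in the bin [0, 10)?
22

The chart is tilted about 3° counter-clockwise and viewed slightly from the right, with some photo noise. The [0, 10) bin has height 22.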